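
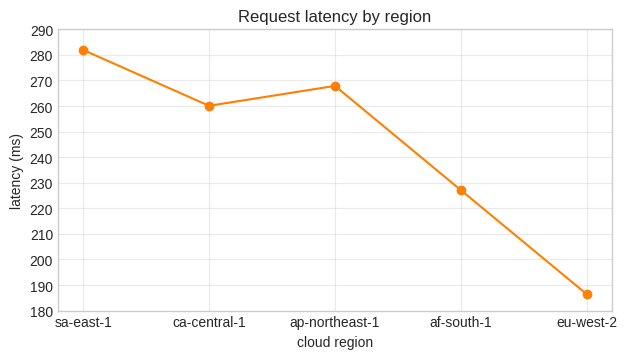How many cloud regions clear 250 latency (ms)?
3

Above 250: sa-east-1, ca-central-1, ap-northeast-1.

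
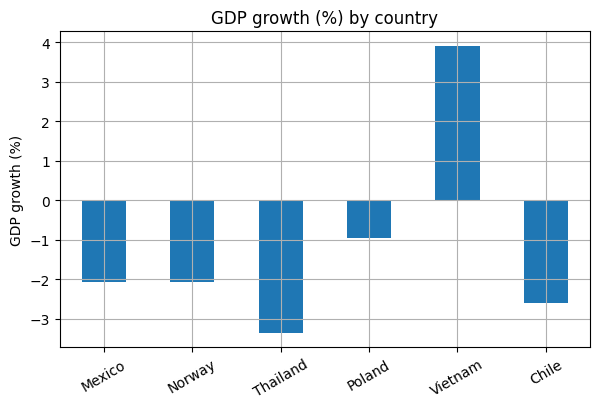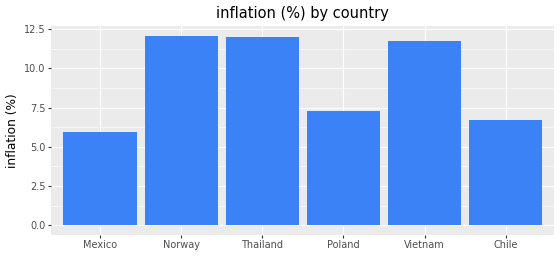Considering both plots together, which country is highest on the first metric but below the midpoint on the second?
Poland

Chart 2 median inflation (%) ≈ 10; below-median countries: Mexico, Poland, Chile. Among those, Poland has the highest GDP growth (%) (≈ -1).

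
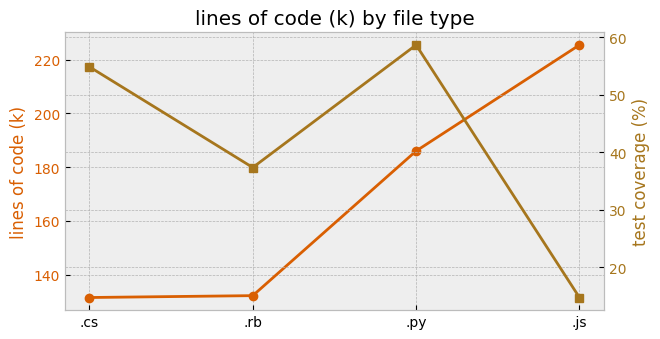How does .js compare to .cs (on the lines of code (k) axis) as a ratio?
≈ 1.77×

.js ≈ 230, .cs ≈ 130; 230/130 ≈ 1.77.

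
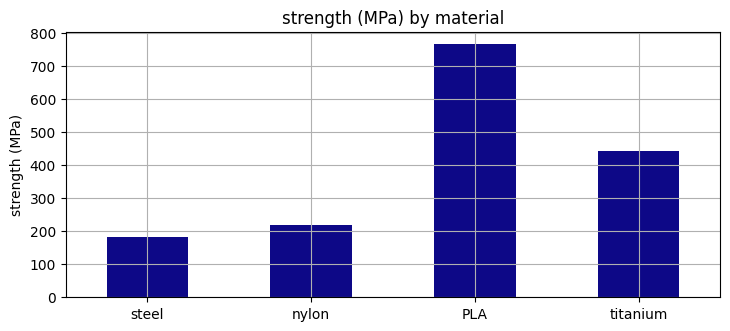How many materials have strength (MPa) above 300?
2

Above 300: PLA, titanium.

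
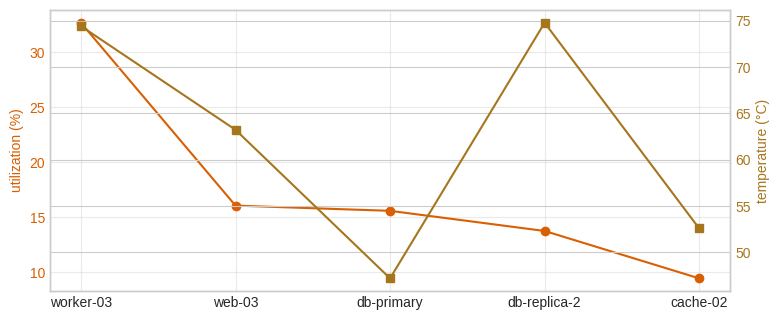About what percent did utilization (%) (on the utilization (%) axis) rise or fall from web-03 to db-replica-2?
≈ -12.5%

web-03 ≈ 16, db-replica-2 ≈ 14; (14 − 16) / 16 ≈ -12.5%.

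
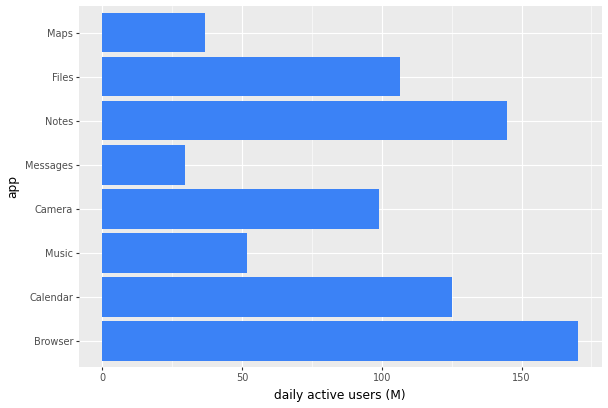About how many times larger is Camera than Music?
Camera ≈ 100, Music ≈ 60; 100/60 ≈ 1.67.

≈ 1.67×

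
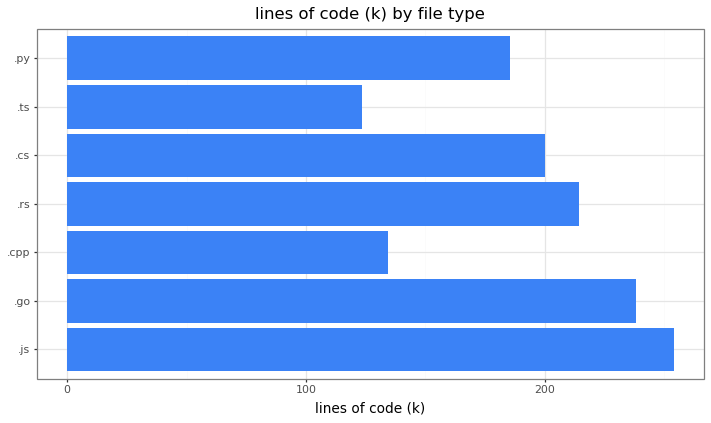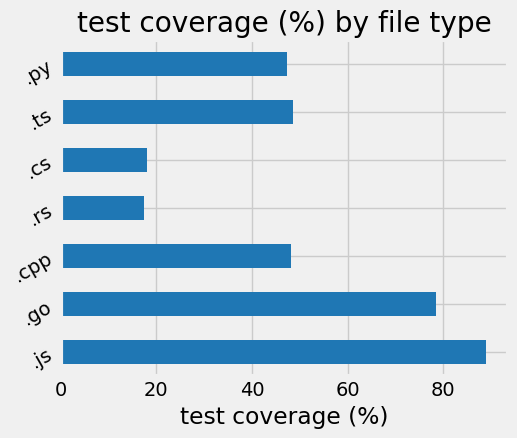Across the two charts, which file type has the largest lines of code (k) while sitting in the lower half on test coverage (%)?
Chart 2 median test coverage (%) ≈ 50; below-median file types: .rs, .cs, .py. Among those, .rs has the highest lines of code (k) (≈ 225).

.rs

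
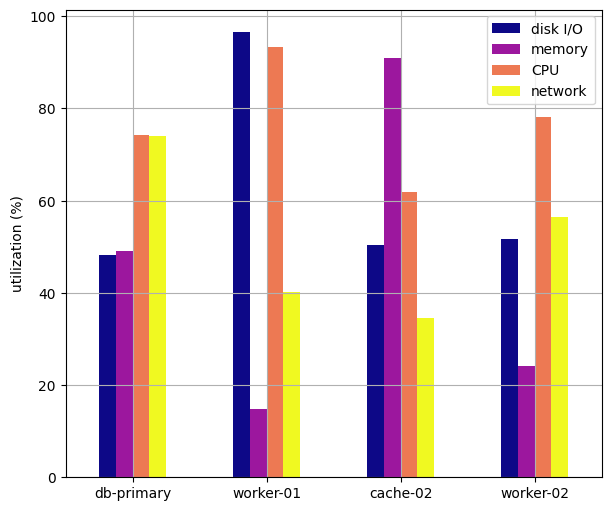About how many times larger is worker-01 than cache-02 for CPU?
≈ 1.5×

worker-01 ≈ 90, cache-02 ≈ 60; 90/60 ≈ 1.5.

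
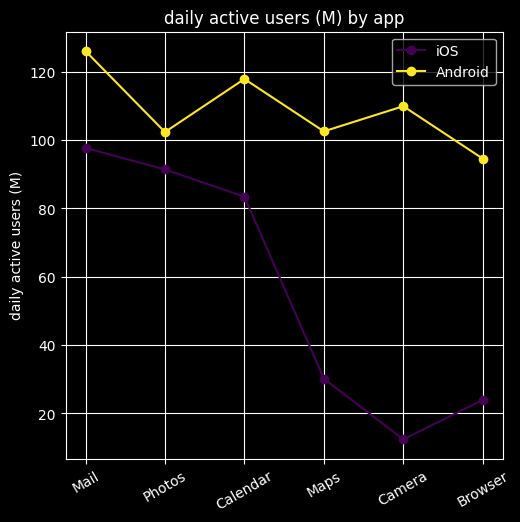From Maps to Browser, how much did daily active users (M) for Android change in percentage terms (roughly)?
≈ -10%

Maps ≈ 100, Browser ≈ 90; (90 − 100) / 100 ≈ -10%.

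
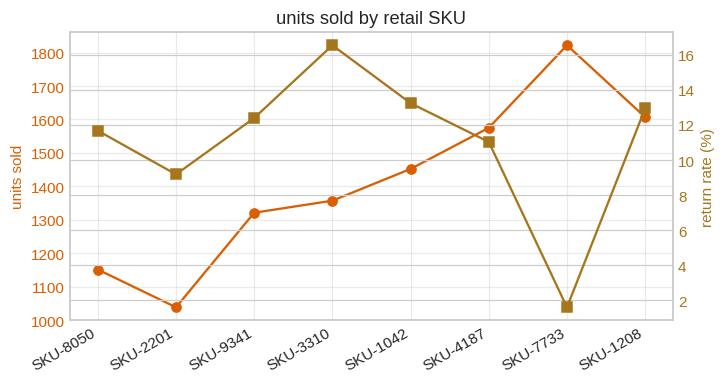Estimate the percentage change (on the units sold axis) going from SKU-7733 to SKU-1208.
SKU-7733 ≈ 1800, SKU-1208 ≈ 1600; (1600 − 1800) / 1800 ≈ -11.1%.

≈ -11.1%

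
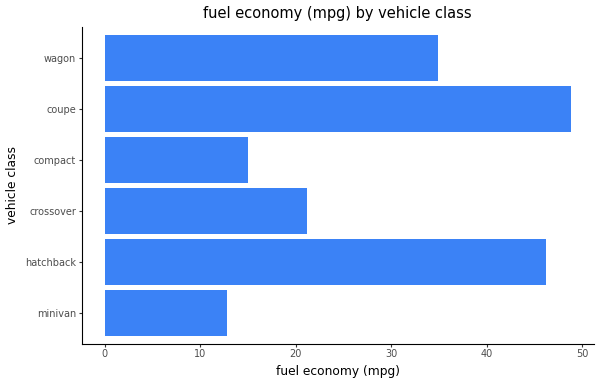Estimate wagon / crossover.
wagon ≈ 35, crossover ≈ 20; 35/20 ≈ 1.75.

≈ 1.75×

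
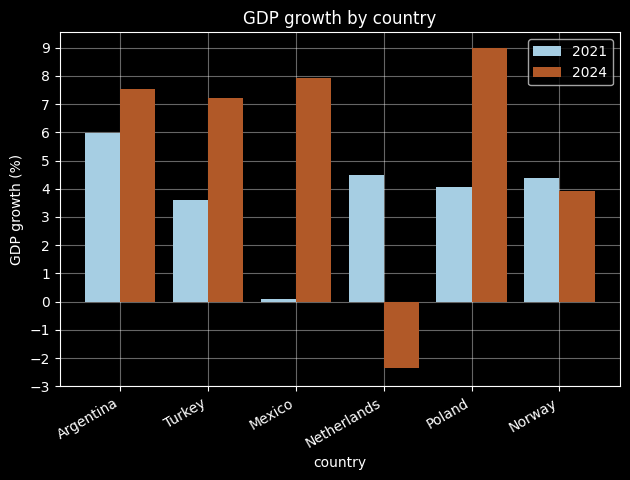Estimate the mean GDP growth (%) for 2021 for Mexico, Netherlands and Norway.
≈ 3

(0 + 4 + 4) / 3 ≈ 3.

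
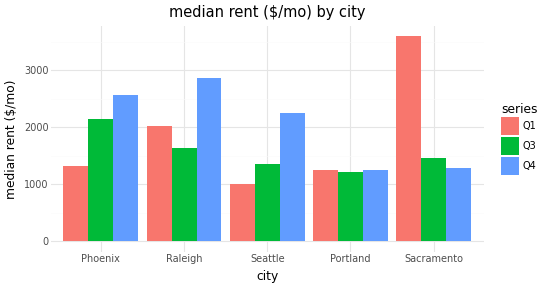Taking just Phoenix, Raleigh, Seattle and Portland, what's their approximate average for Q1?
≈ 1500

(1500 + 2000 + 1000 + 1500) / 4 ≈ 1500.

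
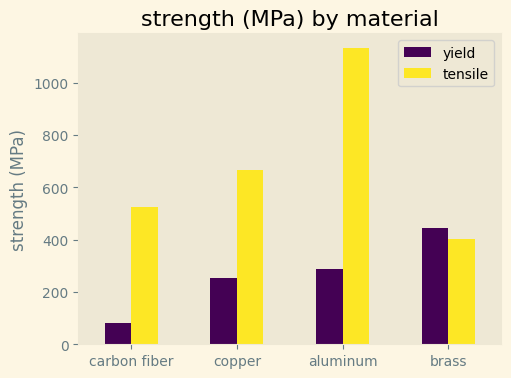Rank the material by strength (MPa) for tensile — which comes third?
Top 4 for tensile: aluminum ≈ 1100, copper ≈ 700, carbon fiber ≈ 500, brass ≈ 400.

carbon fiber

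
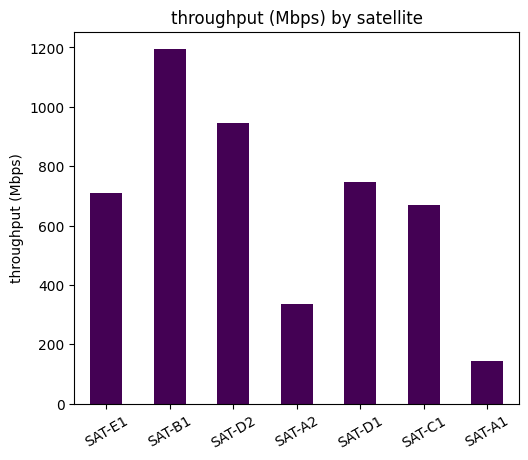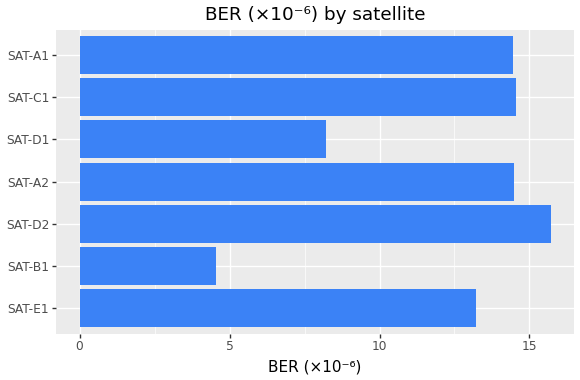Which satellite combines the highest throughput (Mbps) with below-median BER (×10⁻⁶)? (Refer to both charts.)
SAT-B1

Chart 2 median BER (×10⁻⁶) ≈ 14; below-median satellites: SAT-E1, SAT-B1, SAT-D1. Among those, SAT-B1 has the highest throughput (Mbps) (≈ 1200).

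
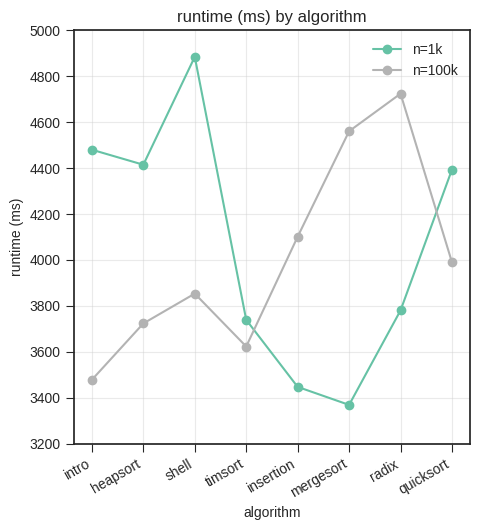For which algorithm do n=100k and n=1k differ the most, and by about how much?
mergesort, ≈ 1200 ms

mergesort: n=100k ≈ 4600, n=1k ≈ 3400 → gap ≈ 1200. Next-largest (shell) is only ≈ 1000.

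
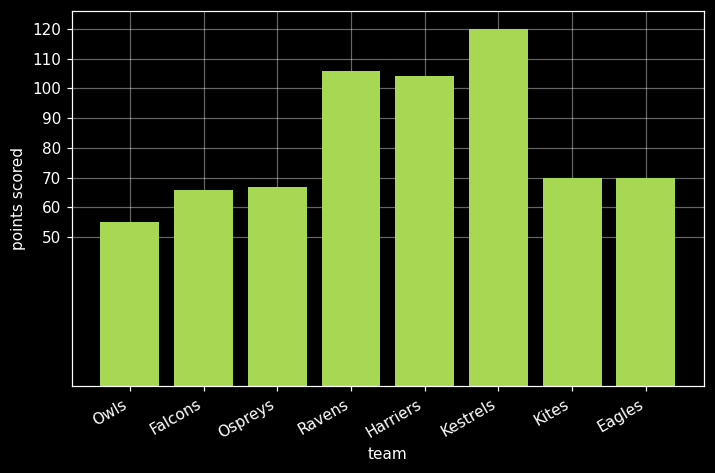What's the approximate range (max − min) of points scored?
Max Kestrels ≈ 120, min Owls ≈ 60; range ≈ 60.

≈ 60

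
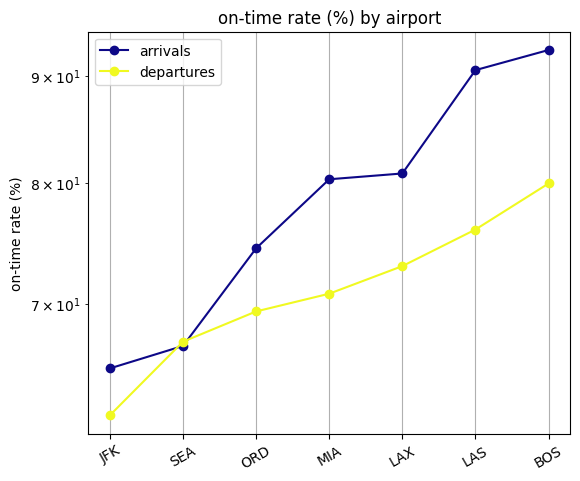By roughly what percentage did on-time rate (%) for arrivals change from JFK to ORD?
JFK ≈ 65, ORD ≈ 75; (75 − 65) / 65 ≈ +15.4%.

≈ +15.4%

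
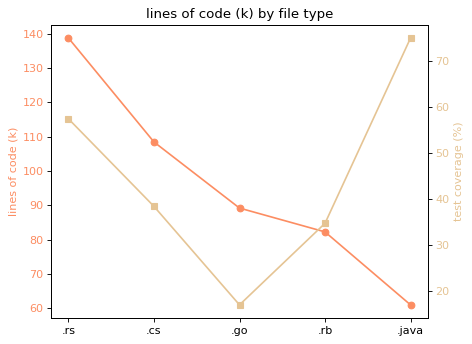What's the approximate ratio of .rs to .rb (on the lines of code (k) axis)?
.rs ≈ 140, .rb ≈ 80; 140/80 ≈ 1.75.

≈ 1.75×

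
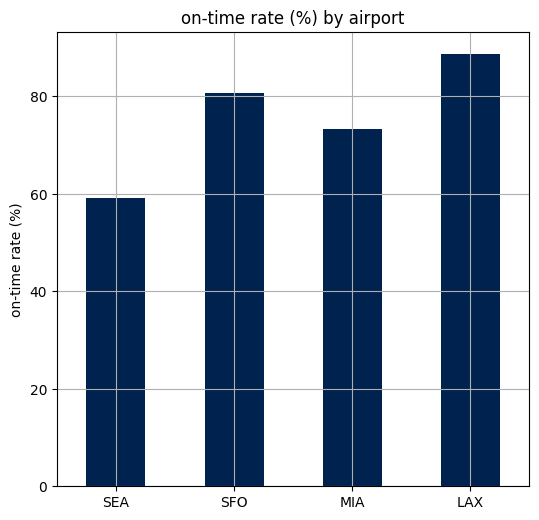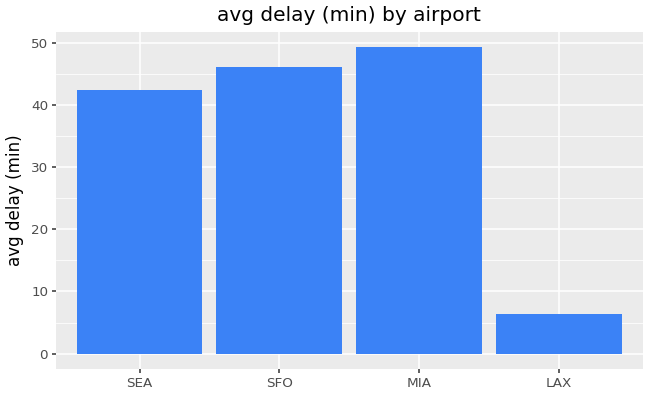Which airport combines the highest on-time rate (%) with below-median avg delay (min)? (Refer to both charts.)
Chart 2 median avg delay (min) ≈ 45; below-median airports: SEA, LAX. Among those, LAX has the highest on-time rate (%) (≈ 90).

LAX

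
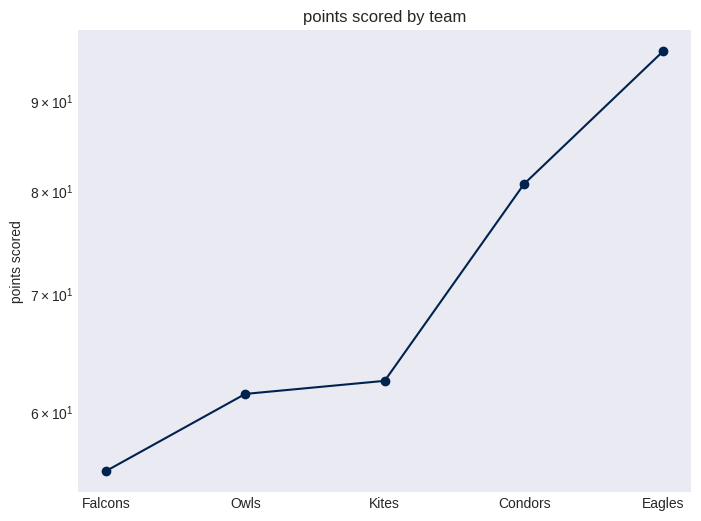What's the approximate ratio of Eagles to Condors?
≈ 1.19×

Eagles ≈ 95, Condors ≈ 80; 95/80 ≈ 1.19.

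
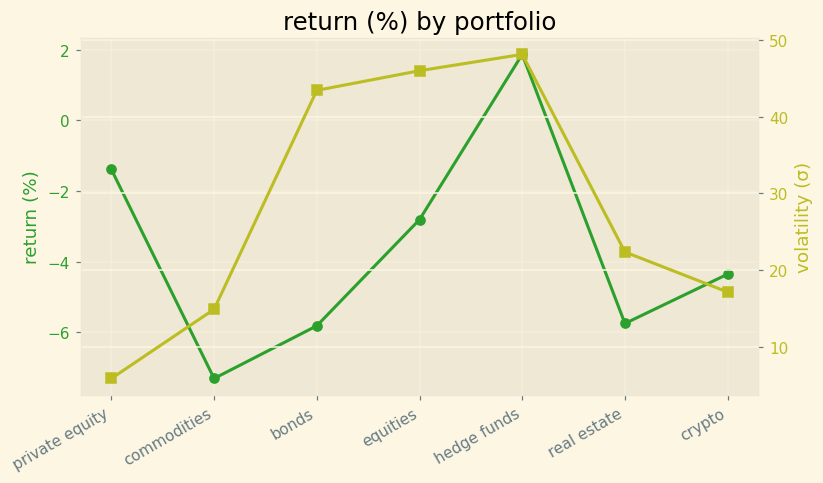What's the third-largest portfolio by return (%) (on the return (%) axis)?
equities

Top 4 (on the return (%) axis): hedge funds ≈ 2, private equity ≈ -1, equities ≈ -3, crypto ≈ -4.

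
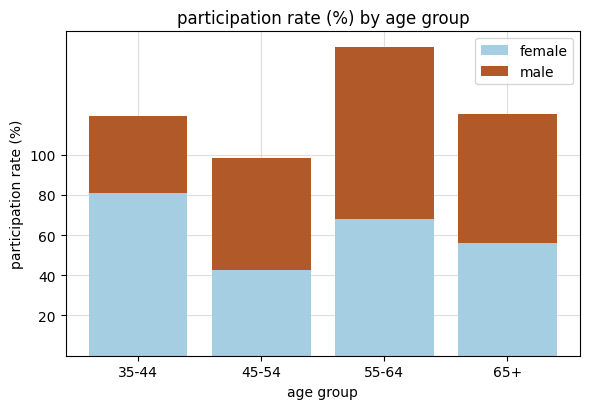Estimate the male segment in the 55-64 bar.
male top ≈ 160, bottom ≈ 60; segment ≈ 100.

≈ 100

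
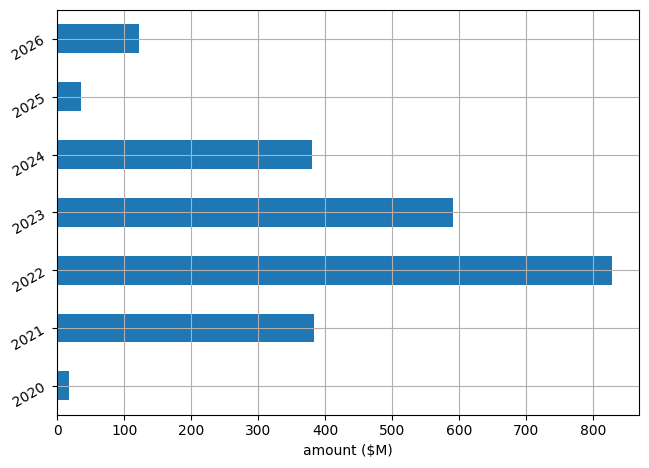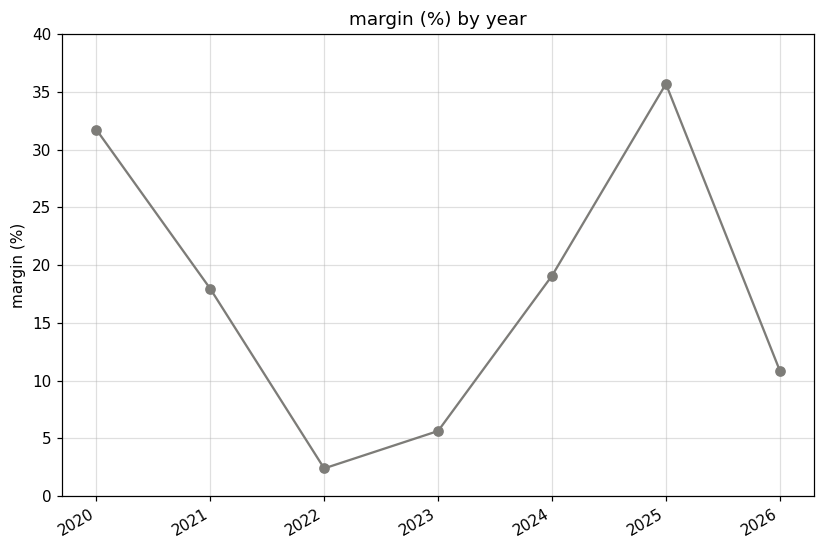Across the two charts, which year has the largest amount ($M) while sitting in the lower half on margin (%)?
2022

Chart 2 median margin (%) ≈ 20; below-median years: 2022, 2023, 2026. Among those, 2022 has the highest amount ($M) (≈ 800).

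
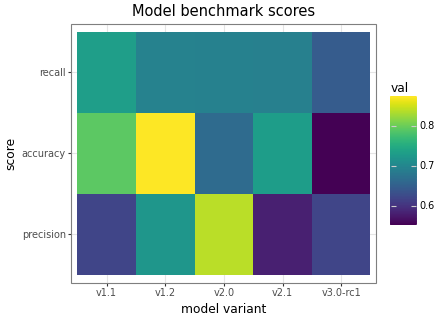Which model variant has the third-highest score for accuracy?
Top 4 for accuracy: v1.2 ≈ 0.85, v1.1 ≈ 0.80, v2.1 ≈ 0.75, v2.0 ≈ 0.65.

v2.1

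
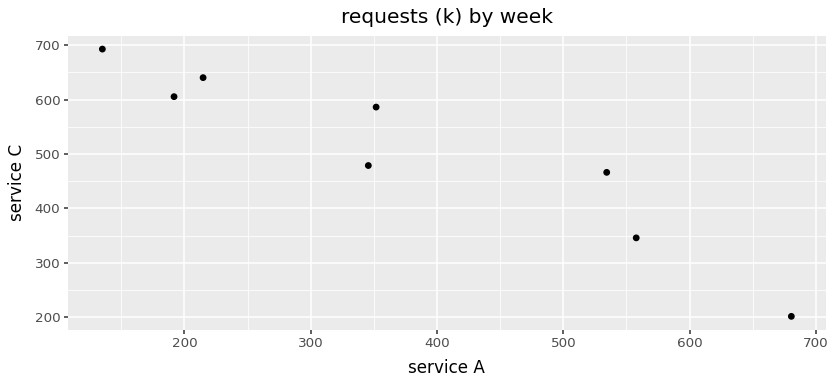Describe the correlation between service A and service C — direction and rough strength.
negative, strong

Points are negatively correlated; strong (|r| ≈ 0.9).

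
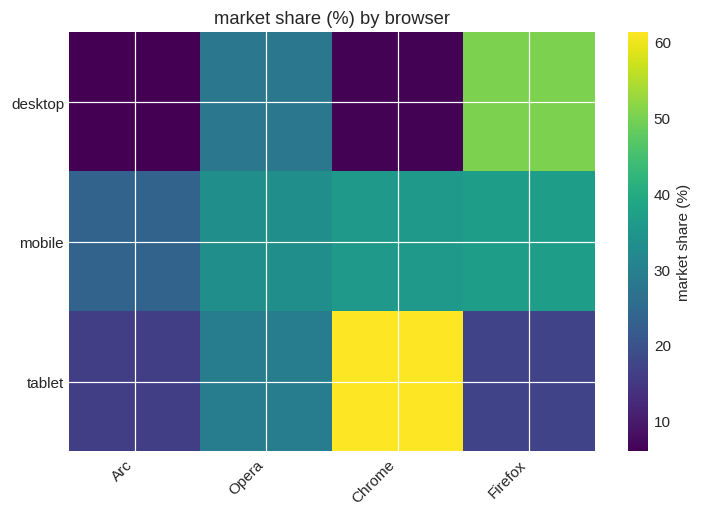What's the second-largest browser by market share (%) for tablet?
Top 3 for tablet: Chrome ≈ 60, Opera ≈ 30, Firefox ≈ 15.

Opera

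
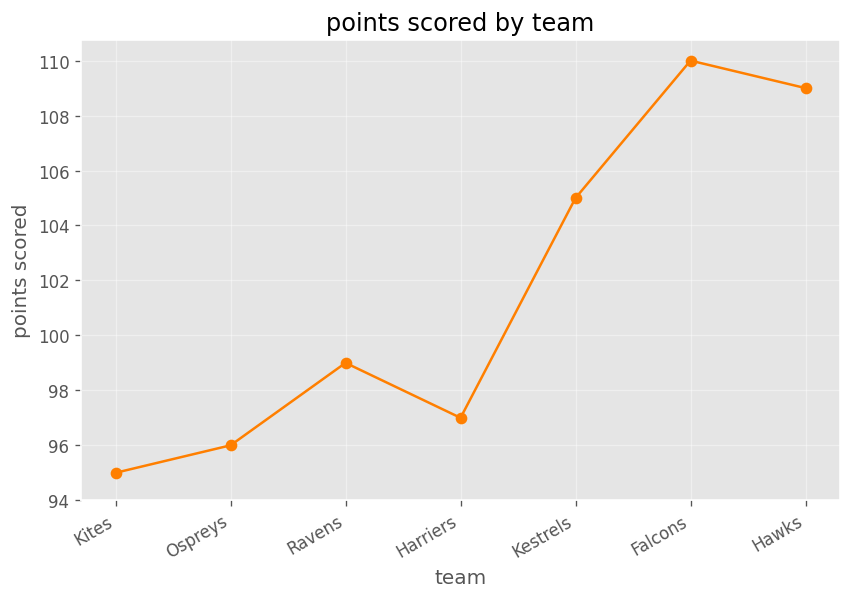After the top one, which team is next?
Hawks

Top 3: Falcons ≈ 110, Hawks ≈ 108, Kestrels ≈ 104.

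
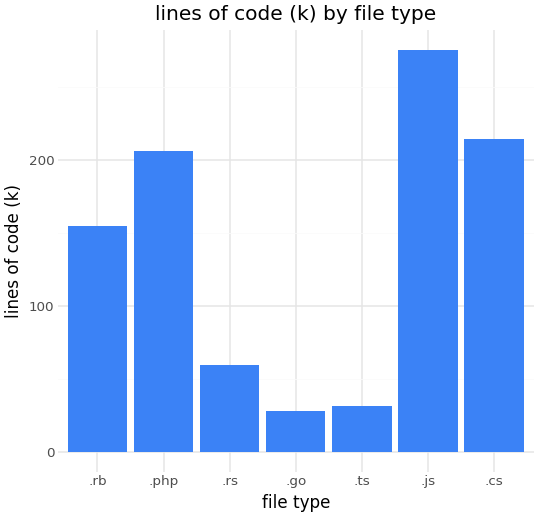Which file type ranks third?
.php

Top 4: .js ≈ 275, .cs ≈ 225, .php ≈ 200, .rb ≈ 150.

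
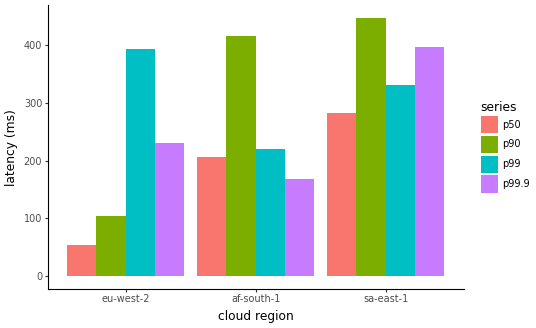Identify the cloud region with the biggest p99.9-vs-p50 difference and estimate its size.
eu-west-2, ≈ 200 ms

eu-west-2: p99.9 ≈ 250, p50 ≈ 50 → gap ≈ 200. Next-largest (sa-east-1) is only ≈ 100.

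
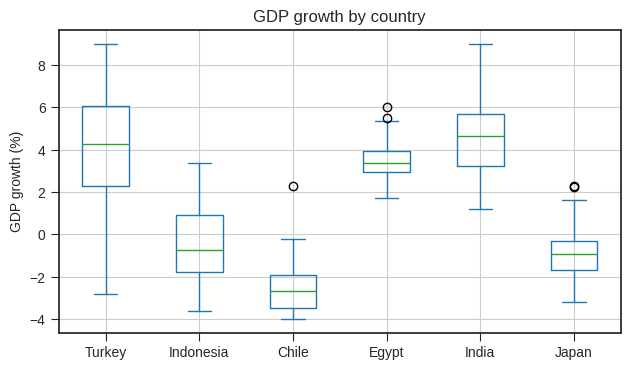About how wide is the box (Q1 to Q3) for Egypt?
Q3 ≈ 4, Q1 ≈ 3; IQR ≈ 1.

≈ 1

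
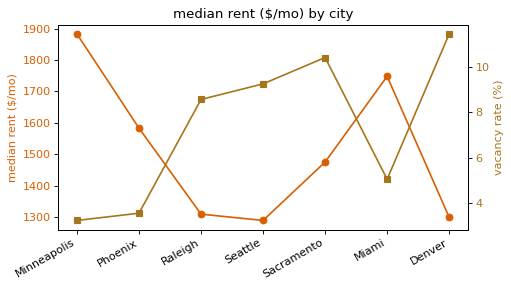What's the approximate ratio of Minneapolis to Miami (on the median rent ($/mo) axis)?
Minneapolis ≈ 1900, Miami ≈ 1750; 1900/1750 ≈ 1.09.

≈ 1.09×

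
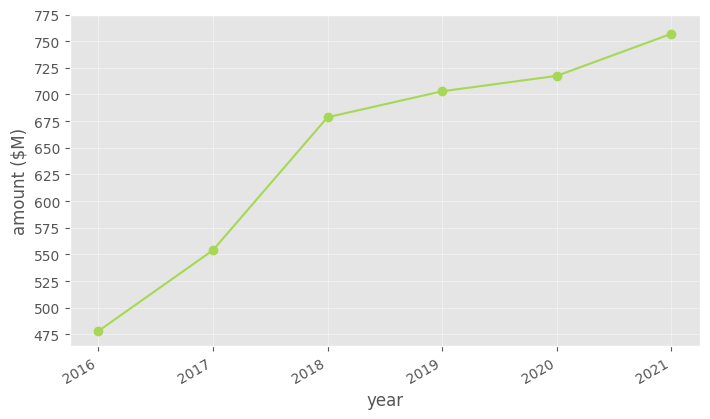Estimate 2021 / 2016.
≈ 1.58×

2021 ≈ 750, 2016 ≈ 475; 750/475 ≈ 1.58.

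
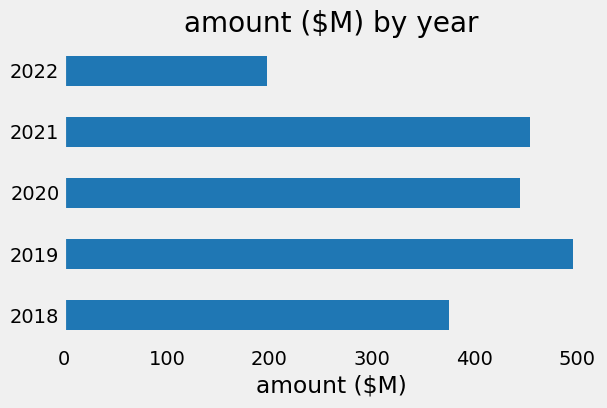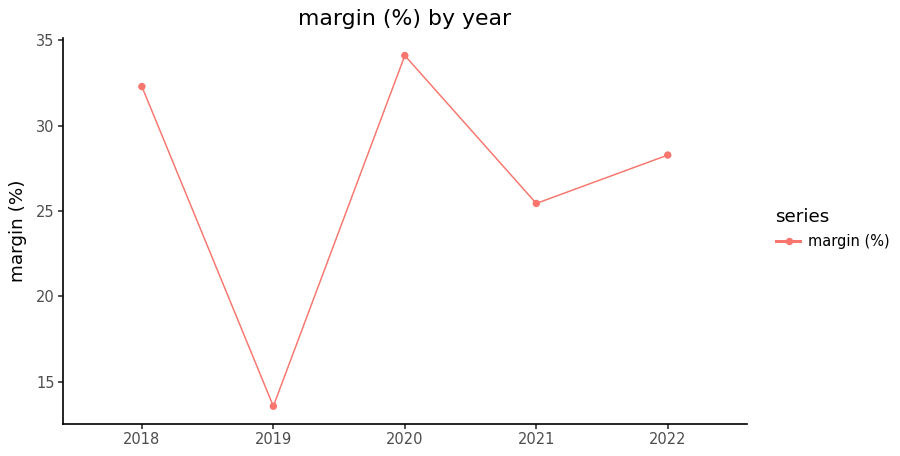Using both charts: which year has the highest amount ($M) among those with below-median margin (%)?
2019

Chart 2 median margin (%) ≈ 30; below-median years: 2019, 2021. Among those, 2019 has the highest amount ($M) (≈ 500).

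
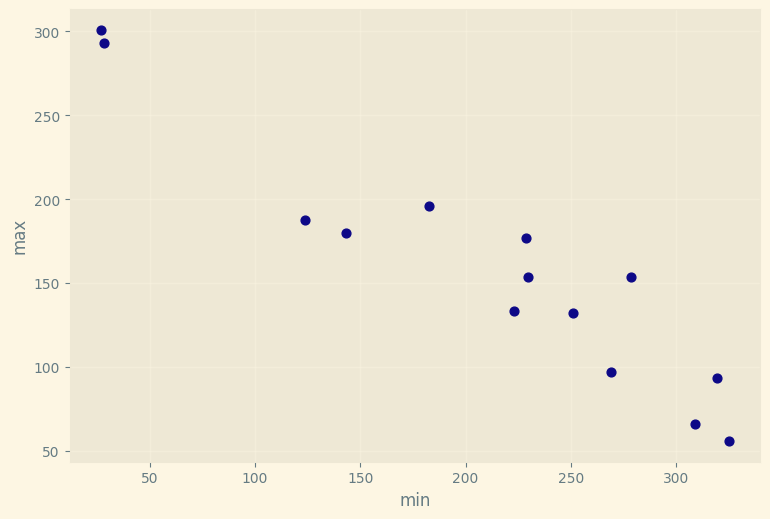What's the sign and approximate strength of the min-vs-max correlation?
Points are negatively correlated; strong (|r| ≈ 0.9).

negative, strong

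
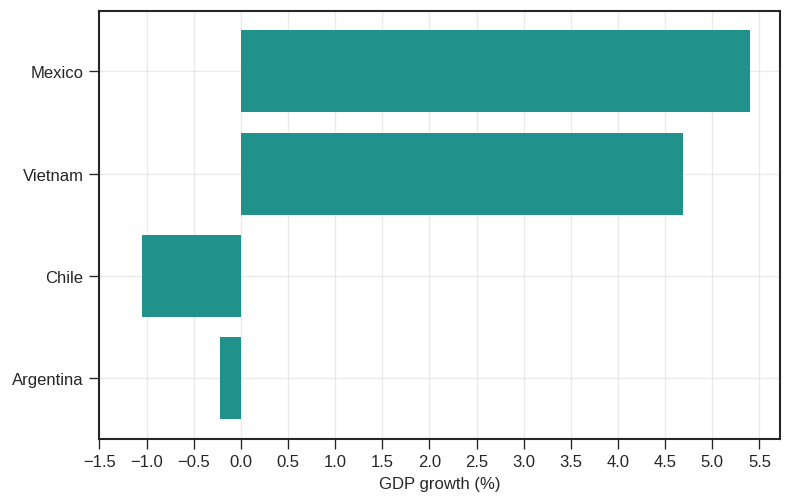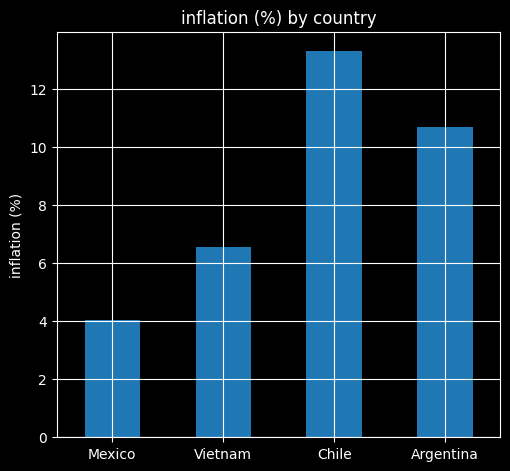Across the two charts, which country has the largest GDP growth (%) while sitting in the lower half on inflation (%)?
Mexico

Chart 2 median inflation (%) ≈ 8; below-median countries: Mexico, Vietnam. Among those, Mexico has the highest GDP growth (%) (≈ 5.5).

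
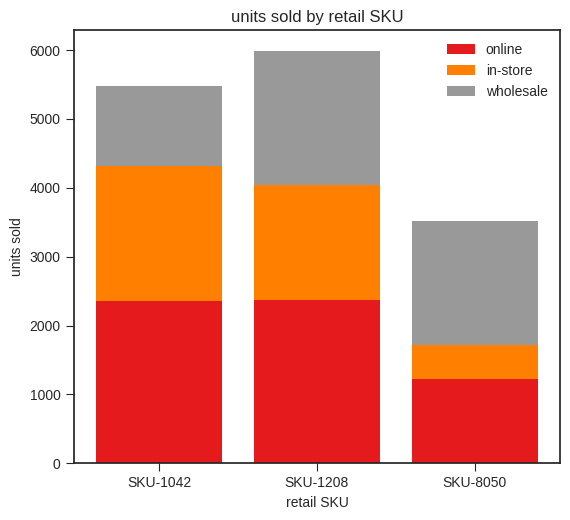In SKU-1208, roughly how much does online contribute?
≈ 2500

online top ≈ 2500, bottom ≈ 0; segment ≈ 2500.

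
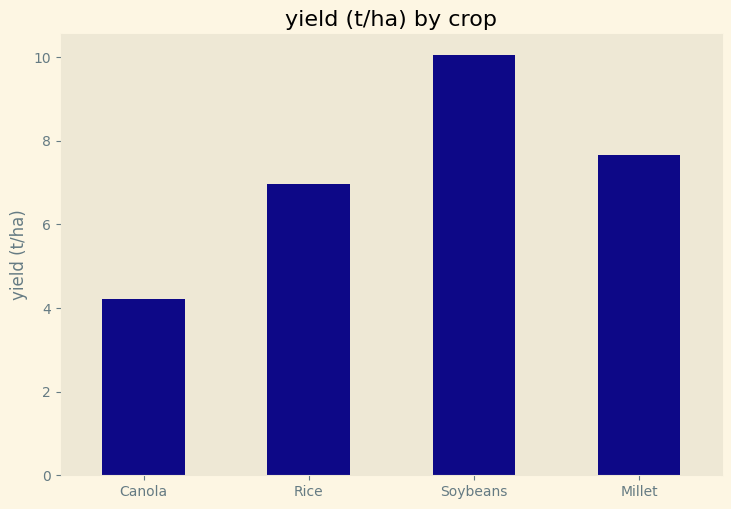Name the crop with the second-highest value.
Millet

Top 3: Soybeans ≈ 10, Millet ≈ 8, Rice ≈ 7.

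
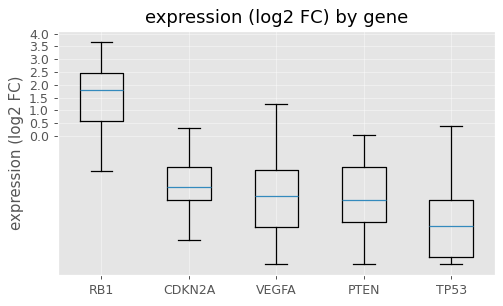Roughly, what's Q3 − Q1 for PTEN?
Q3 ≈ -1.0, Q1 ≈ -3.5; IQR ≈ 2.5.

≈ 2.5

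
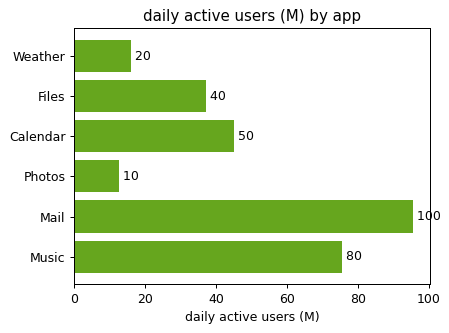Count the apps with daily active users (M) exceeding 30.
4

Above 30: Files, Calendar, Mail, Music.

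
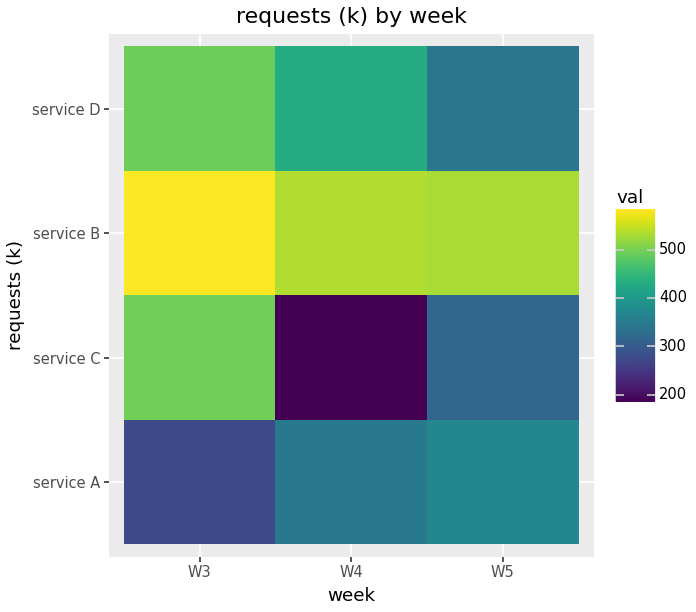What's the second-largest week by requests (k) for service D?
W4

Top 3 for service D: W3 ≈ 500, W4 ≈ 450, W5 ≈ 350.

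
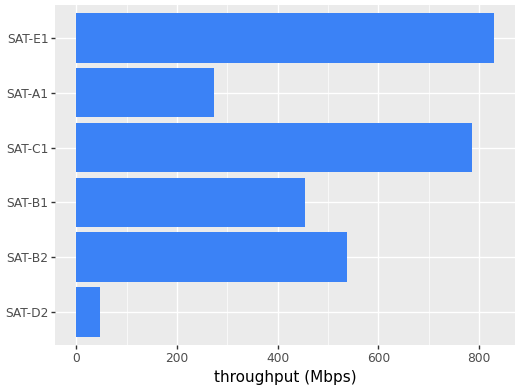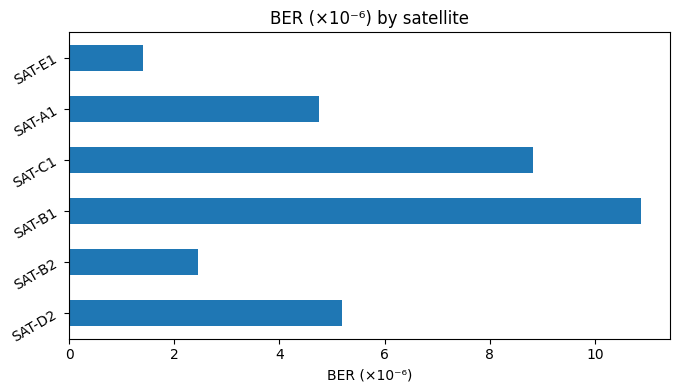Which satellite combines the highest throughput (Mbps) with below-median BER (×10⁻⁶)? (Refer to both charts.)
SAT-E1

Chart 2 median BER (×10⁻⁶) ≈ 5; below-median satellites: SAT-B2, SAT-A1, SAT-E1. Among those, SAT-E1 has the highest throughput (Mbps) (≈ 800).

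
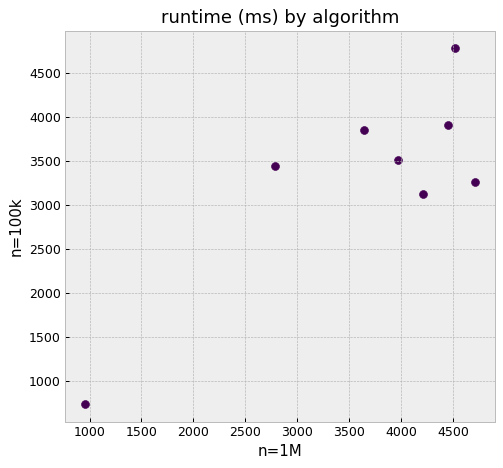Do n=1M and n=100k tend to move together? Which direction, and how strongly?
positive, strong

Points are positively correlated; strong (|r| ≈ 0.8).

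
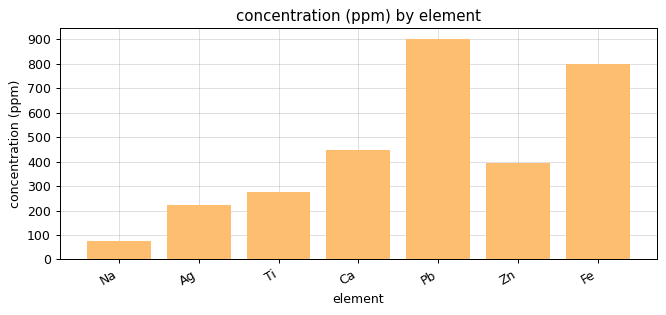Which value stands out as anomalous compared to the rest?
Pb

Pb ≈ 900; the rest sit between ≈ 100 and ≈ 800.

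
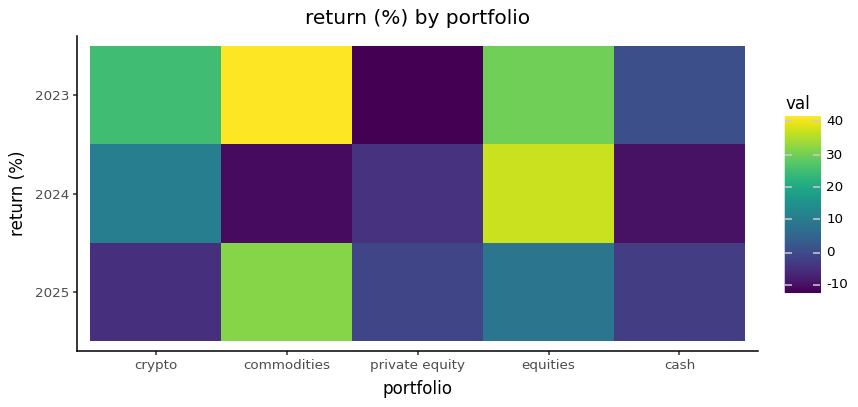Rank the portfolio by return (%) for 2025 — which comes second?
equities

Top 3 for 2025: commodities ≈ 30, equities ≈ 10, private equity ≈ 0.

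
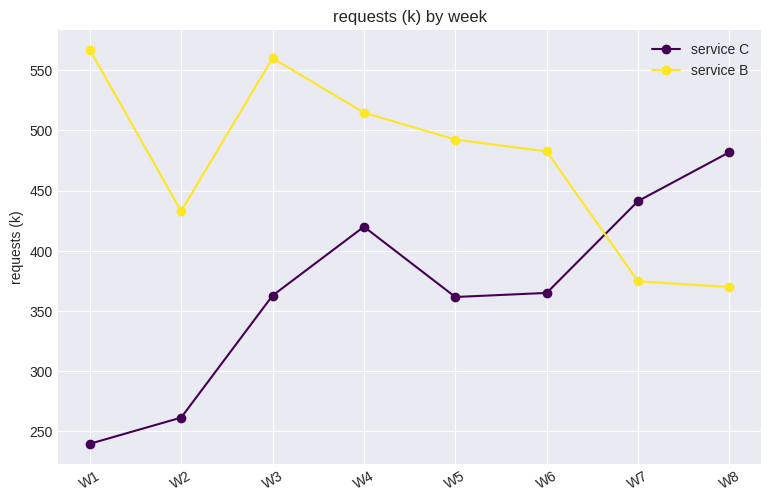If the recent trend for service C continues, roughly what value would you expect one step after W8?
Last three: 350, 450, 500 → slope ≈ 75/step → next ≈ 575.

≈ 575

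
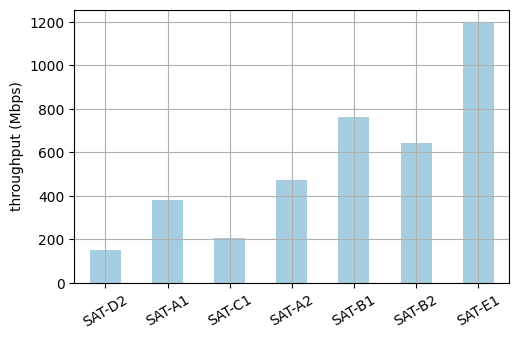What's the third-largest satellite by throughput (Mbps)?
Top 4: SAT-E1 ≈ 1200, SAT-B1 ≈ 800, SAT-B2 ≈ 600, SAT-A2 ≈ 500.

SAT-B2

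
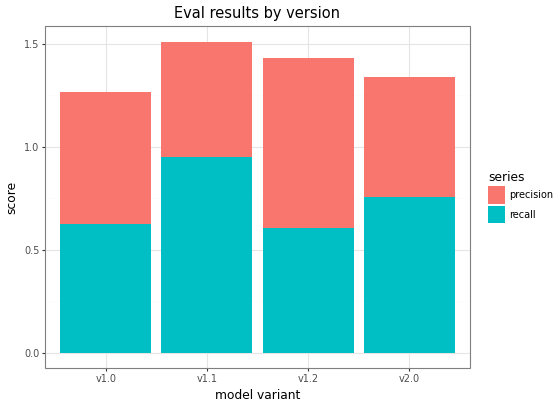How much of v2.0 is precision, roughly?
≈ 0.6

precision top ≈ 1.4, bottom ≈ 0.8; segment ≈ 0.6.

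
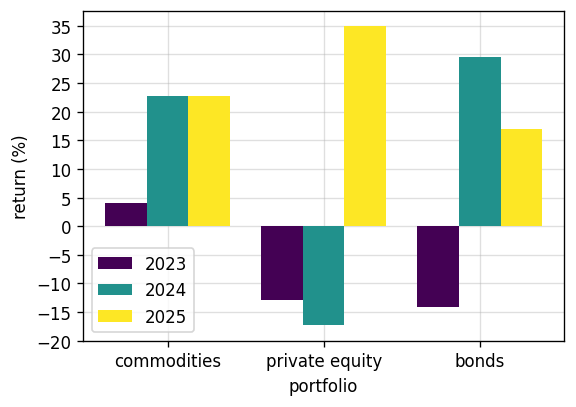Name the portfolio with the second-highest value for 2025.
Top 3 for 2025: private equity ≈ 35, commodities ≈ 25, bonds ≈ 15.

commodities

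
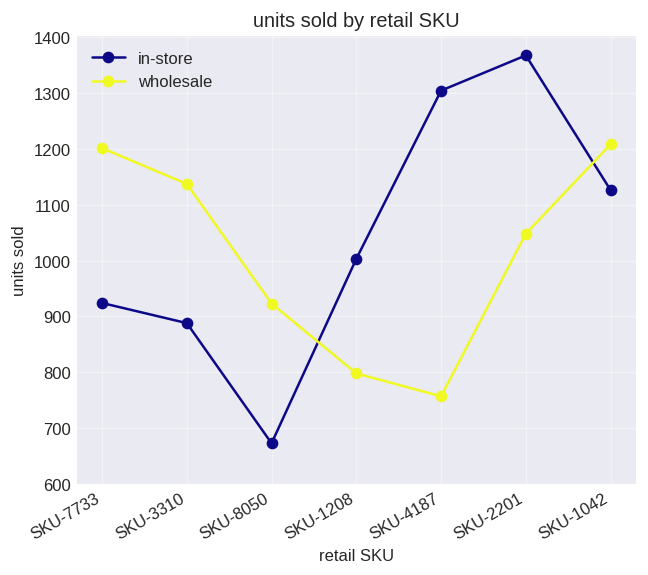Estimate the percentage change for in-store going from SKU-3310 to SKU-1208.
SKU-3310 ≈ 900, SKU-1208 ≈ 1000; (1000 − 900) / 900 ≈ +11.1%.

≈ +11.1%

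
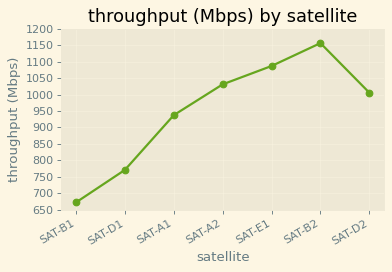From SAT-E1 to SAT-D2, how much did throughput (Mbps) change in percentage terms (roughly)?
SAT-E1 ≈ 1100, SAT-D2 ≈ 1000; (1000 − 1100) / 1100 ≈ -9.1%.

≈ -9.1%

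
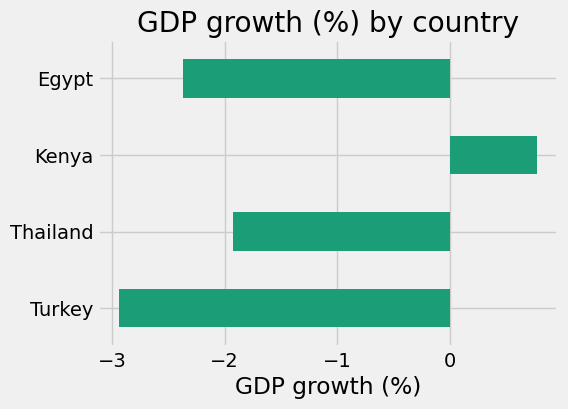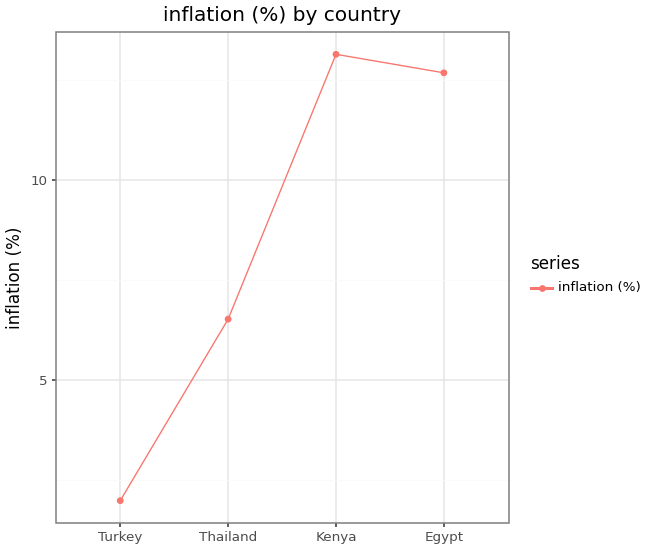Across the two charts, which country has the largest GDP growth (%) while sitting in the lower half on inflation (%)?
Thailand

Chart 2 median inflation (%) ≈ 10; below-median countries: Turkey, Thailand. Among those, Thailand has the highest GDP growth (%) (≈ -1.9).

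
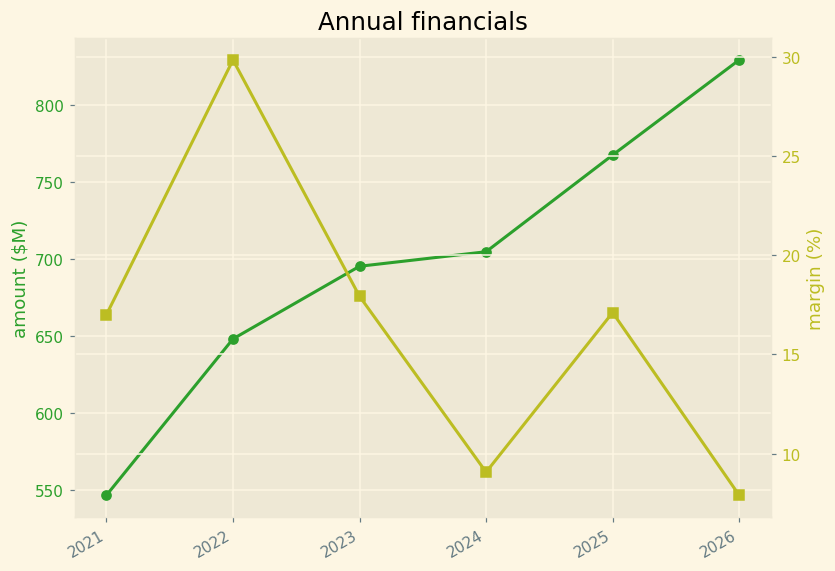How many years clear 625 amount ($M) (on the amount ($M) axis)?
Above 625: 2022, 2023, 2024, 2025, 2026.

5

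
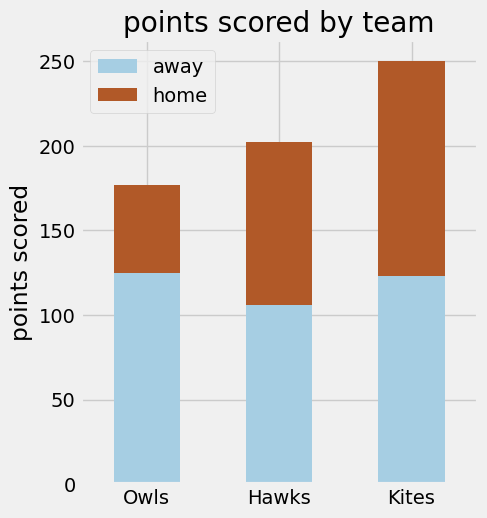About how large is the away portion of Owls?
away top ≈ 125, bottom ≈ 0; segment ≈ 125.

≈ 125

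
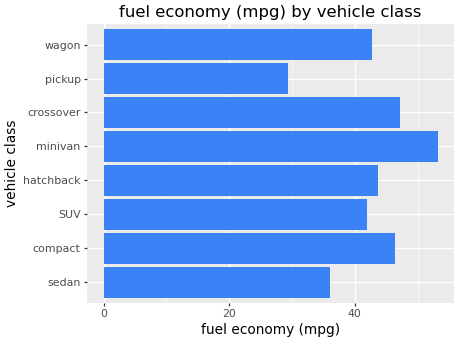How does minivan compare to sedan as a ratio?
minivan ≈ 55, sedan ≈ 35; 55/35 ≈ 1.57.

≈ 1.57×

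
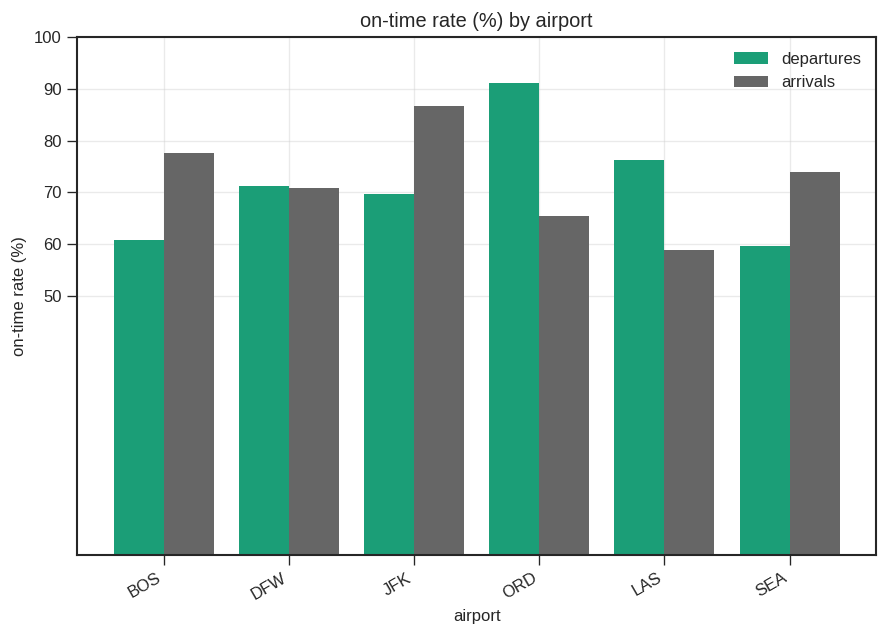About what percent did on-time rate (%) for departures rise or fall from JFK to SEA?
≈ -14.3%

JFK ≈ 70, SEA ≈ 60; (60 − 70) / 70 ≈ -14.3%.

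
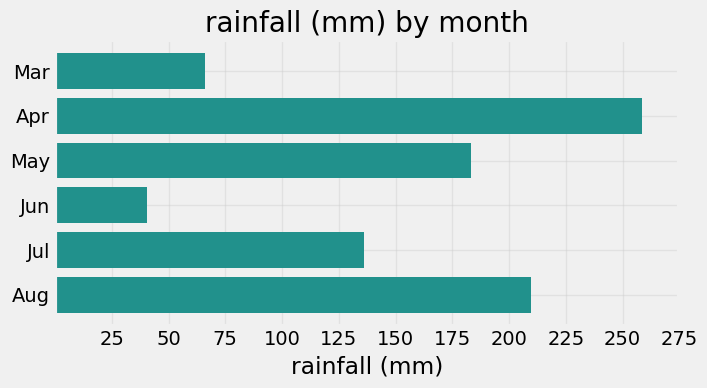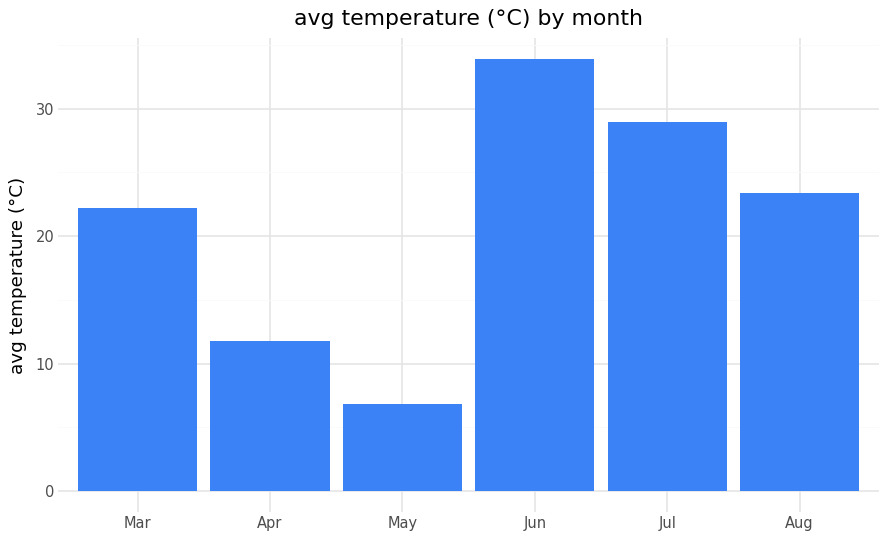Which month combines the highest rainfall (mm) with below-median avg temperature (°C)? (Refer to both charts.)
Chart 2 median avg temperature (°C) ≈ 25; below-median months: Mar, Apr, May. Among those, Apr has the highest rainfall (mm) (≈ 250).

Apr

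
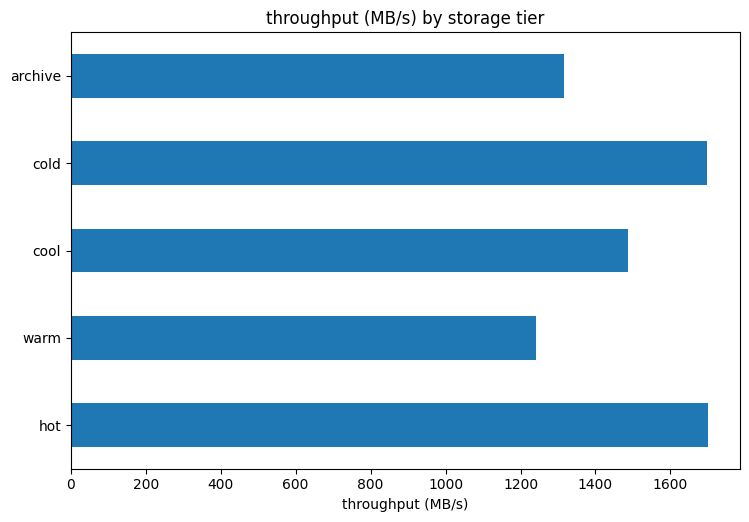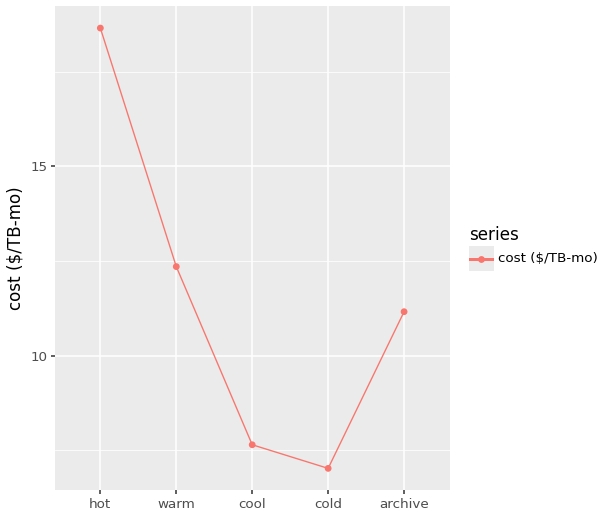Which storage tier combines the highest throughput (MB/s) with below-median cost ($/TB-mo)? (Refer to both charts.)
cold

Chart 2 median cost ($/TB-mo) ≈ 12; below-median storage tiers: cool, cold. Among those, cold has the highest throughput (MB/s) (≈ 1600).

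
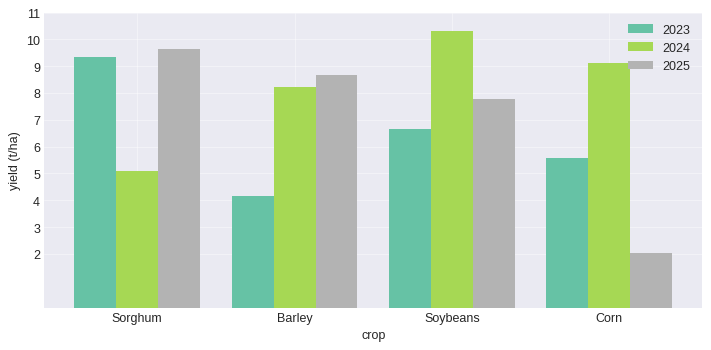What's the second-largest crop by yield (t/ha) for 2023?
Soybeans

Top 3 for 2023: Sorghum ≈ 9, Soybeans ≈ 7, Corn ≈ 6.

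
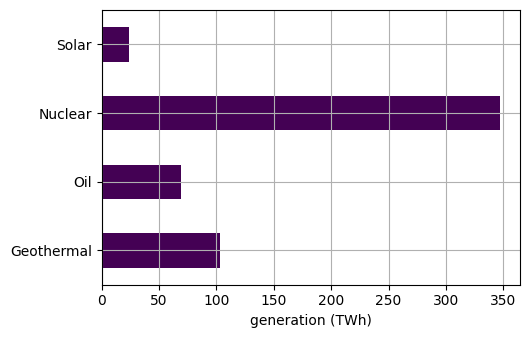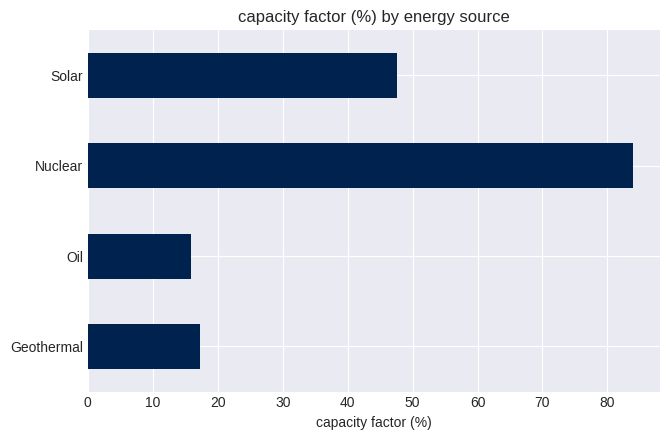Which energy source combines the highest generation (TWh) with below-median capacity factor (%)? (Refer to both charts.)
Geothermal

Chart 2 median capacity factor (%) ≈ 30; below-median energy sources: Geothermal, Oil. Among those, Geothermal has the highest generation (TWh) (≈ 100).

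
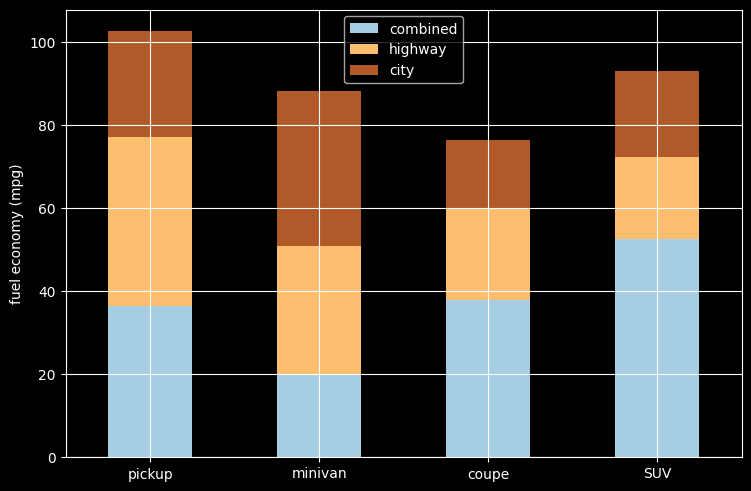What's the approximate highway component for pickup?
highway top ≈ 80, bottom ≈ 40; segment ≈ 40.

≈ 40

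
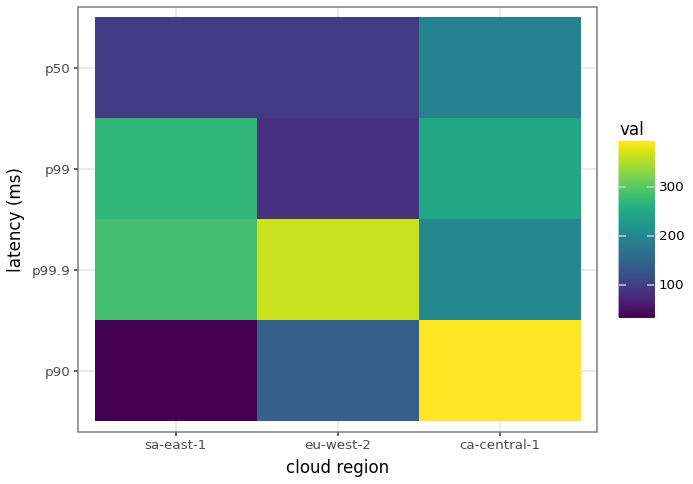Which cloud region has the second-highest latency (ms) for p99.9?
Top 3 for p99.9: eu-west-2 ≈ 350, sa-east-1 ≈ 300, ca-central-1 ≈ 200.

sa-east-1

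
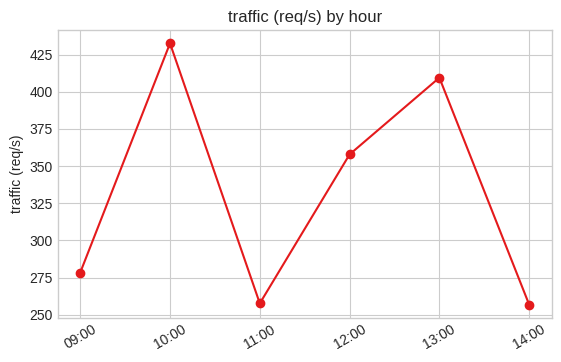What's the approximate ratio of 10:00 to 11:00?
10:00 ≈ 440, 11:00 ≈ 260; 440/260 ≈ 1.69.

≈ 1.69×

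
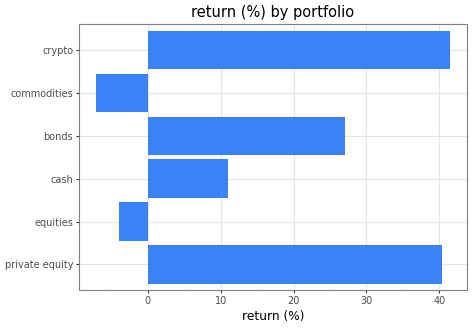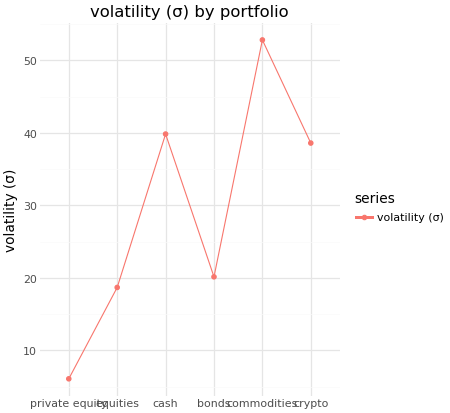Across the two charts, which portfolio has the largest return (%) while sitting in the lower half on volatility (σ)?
Chart 2 median volatility (σ) ≈ 30; below-median portfolios: private equity, equities, bonds. Among those, private equity has the highest return (%) (≈ 40).

private equity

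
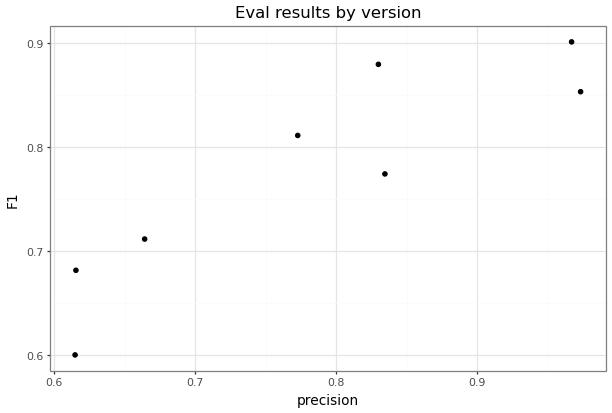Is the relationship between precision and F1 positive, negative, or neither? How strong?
Points are positively correlated; strong (|r| ≈ 0.9).

positive, strong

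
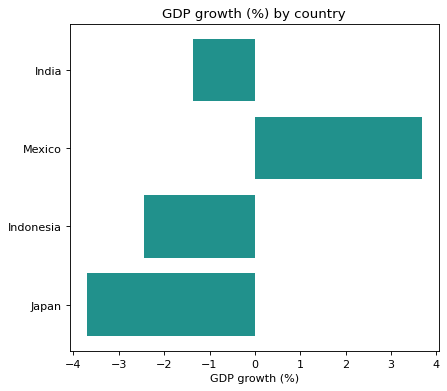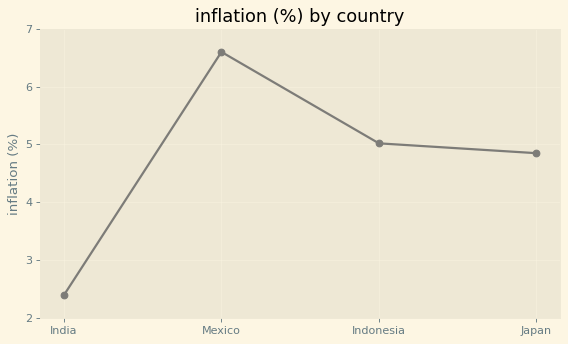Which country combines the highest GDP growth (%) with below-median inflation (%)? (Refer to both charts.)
Chart 2 median inflation (%) ≈ 5; below-median countries: India, Japan. Among those, India has the highest GDP growth (%) (≈ -1.5).

India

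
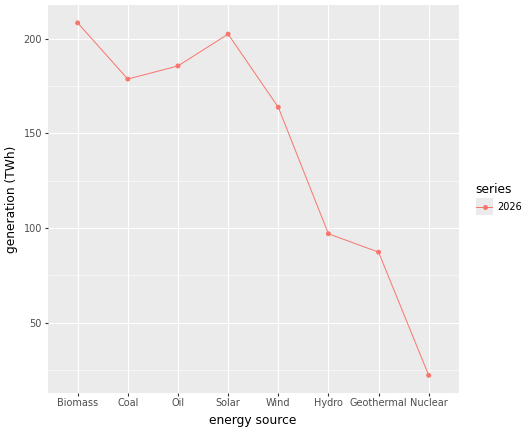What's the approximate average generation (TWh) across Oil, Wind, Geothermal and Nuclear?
(180 + 160 + 80 + 20) / 4 ≈ 110.

≈ 110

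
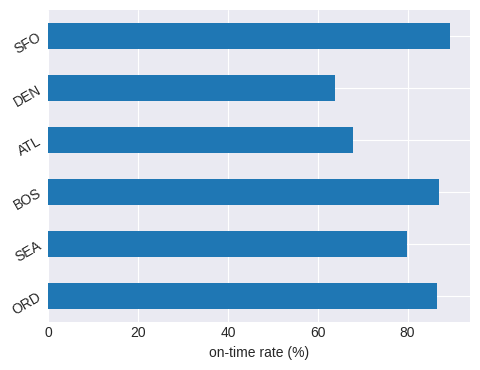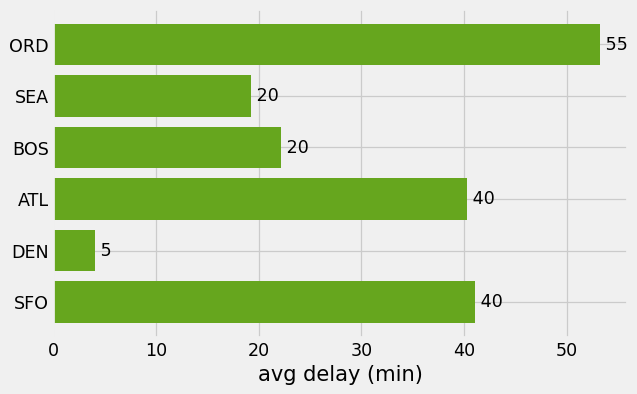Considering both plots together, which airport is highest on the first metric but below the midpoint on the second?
Chart 2 median avg delay (min) ≈ 30; below-median airports: SEA, BOS, DEN. Among those, BOS has the highest on-time rate (%) (≈ 90).

BOS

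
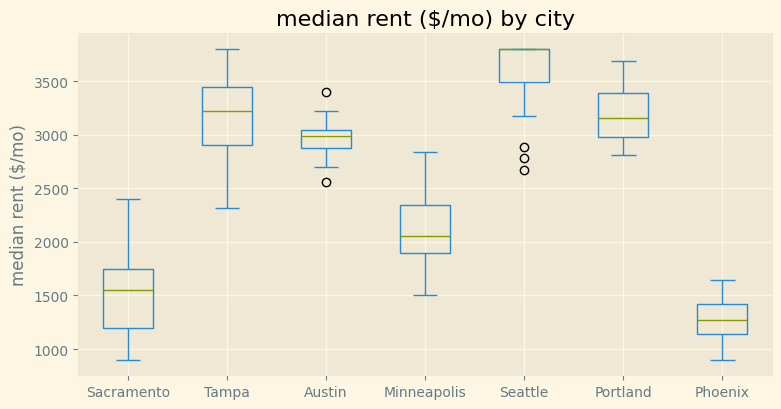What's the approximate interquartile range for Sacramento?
≈ 500

Q3 ≈ 1500, Q1 ≈ 1000; IQR ≈ 500.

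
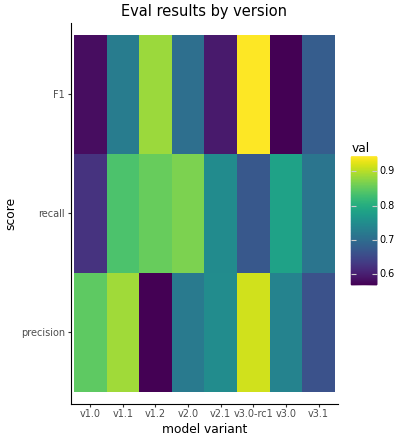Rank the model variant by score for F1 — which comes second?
Top 3 for F1: v3.0-rc1 ≈ 0.95, v1.2 ≈ 0.90, v1.1 ≈ 0.70.

v1.2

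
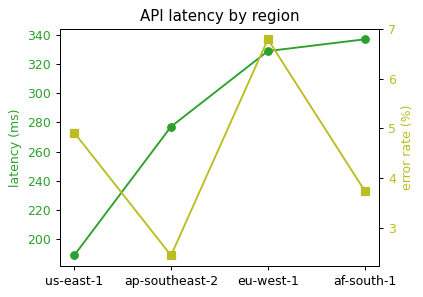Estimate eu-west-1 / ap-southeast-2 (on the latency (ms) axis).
eu-west-1 ≈ 320, ap-southeast-2 ≈ 280; 320/280 ≈ 1.14.

≈ 1.14×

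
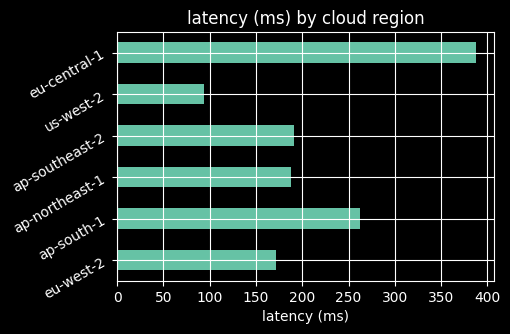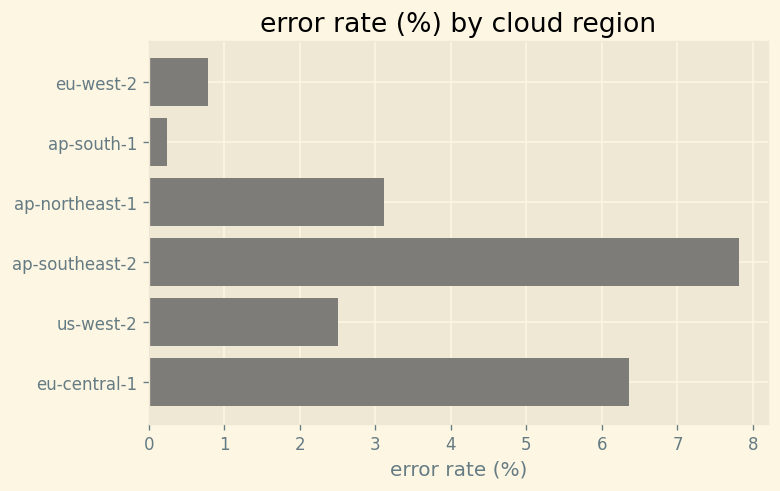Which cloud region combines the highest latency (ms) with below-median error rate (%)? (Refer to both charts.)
ap-south-1

Chart 2 median error rate (%) ≈ 3; below-median cloud regions: eu-west-2, ap-south-1, us-west-2. Among those, ap-south-1 has the highest latency (ms) (≈ 250).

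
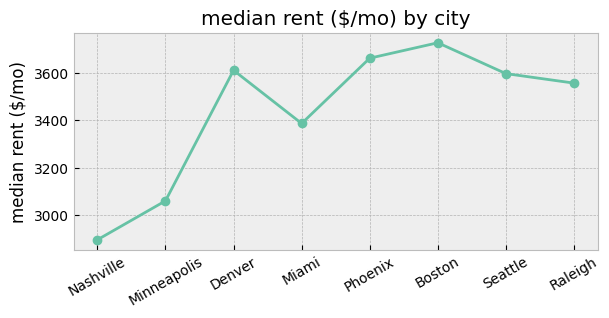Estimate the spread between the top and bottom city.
≈ 800

Max Boston ≈ 3700, min Nashville ≈ 2900; range ≈ 800.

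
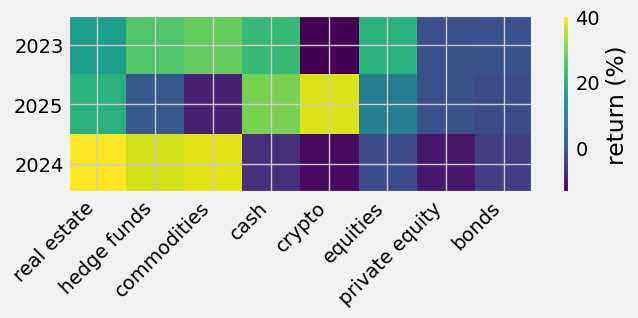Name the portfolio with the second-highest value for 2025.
cash

Top 3 for 2025: crypto ≈ 40, cash ≈ 30, real estate ≈ 20.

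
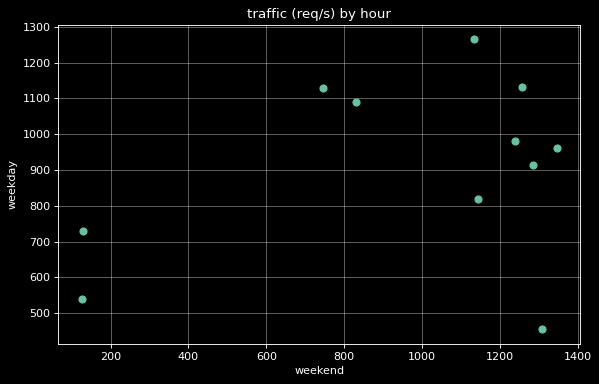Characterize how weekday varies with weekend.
positive, weak

Points are positively correlated; weak (|r| ≈ 0.3).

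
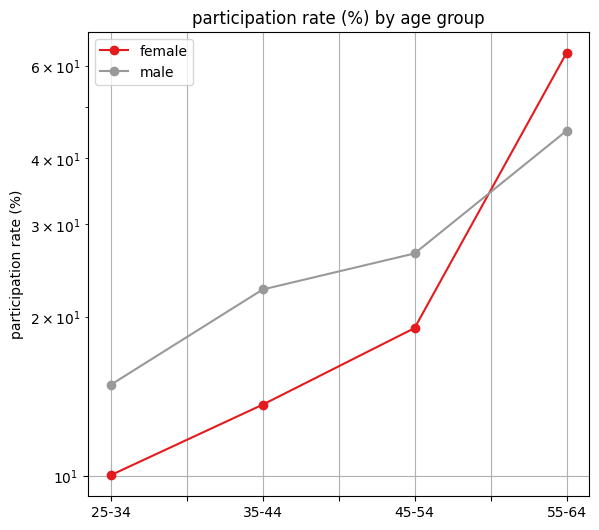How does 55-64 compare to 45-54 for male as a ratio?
55-64 ≈ 45, 45-54 ≈ 25; 45/25 ≈ 1.8.

≈ 1.8×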